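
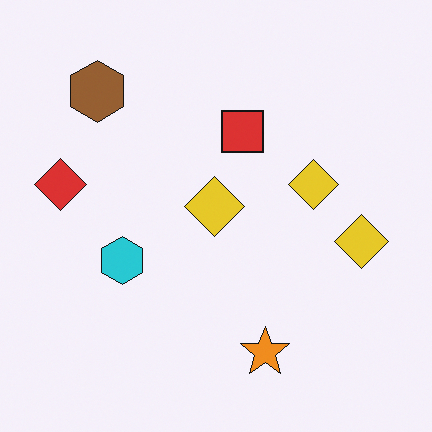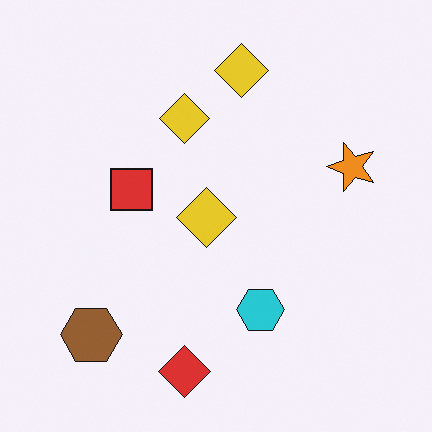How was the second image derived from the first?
The transformation is: rotated 90° counter-clockwise.

The brown hexagon sits in the top-left of the first image and the bottom-left of the second — consistent with a whole-image 90° counter-clockwise rotation.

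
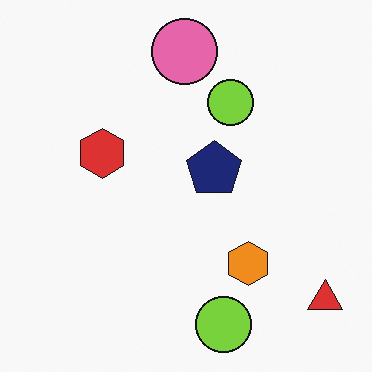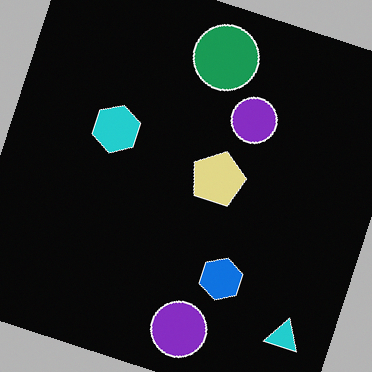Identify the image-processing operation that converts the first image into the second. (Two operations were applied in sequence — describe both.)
Color-inverted (negative), then rotated clockwise by a moderate amount.

The light background has become dark and every shape's color is its complement — a photographic negative. Every shape is tilted by the same angle and the image corners show triangular fill wedges — a whole-image rotation by a non-right angle.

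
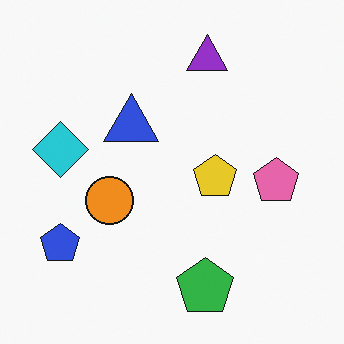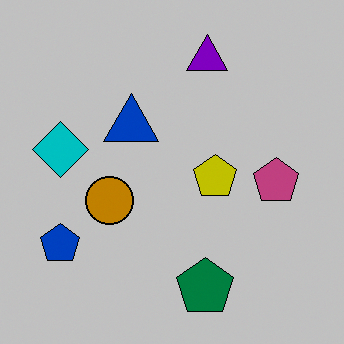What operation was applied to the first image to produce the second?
The transformation is: aggressively posterized.

Each flat color has snapped to a coarser quantized level — most visibly, the near-white background has dropped to a flat grey.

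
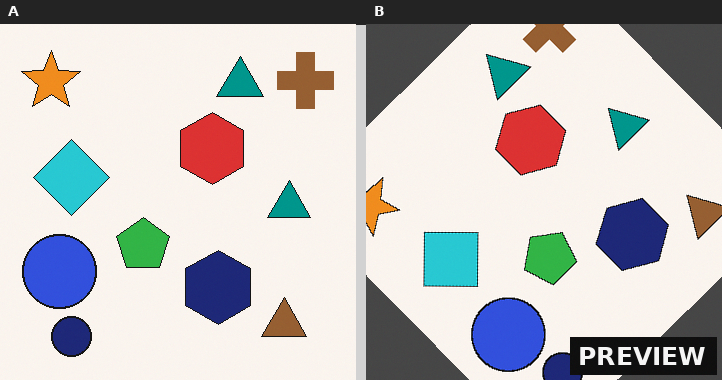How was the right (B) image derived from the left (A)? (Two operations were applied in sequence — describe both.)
It was rotated counter-clockwise by a large amount — several tens of degrees, then watermarked with the text "PREVIEW" in the lower-right corner.

Every shape is tilted by the same angle and the image corners show triangular fill wedges — a whole-image rotation by a non-right angle. A dark label reading "PREVIEW" appears in the lower-right corner.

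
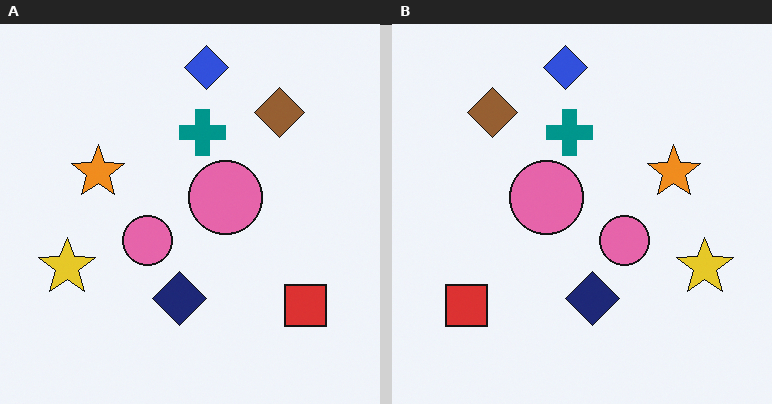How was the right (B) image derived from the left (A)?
Flipped horizontally (left ↔ right).

The yellow star is in the left of the left (A) image and the right of the right (B) — shapes on opposite sides of the vertical midline have swapped in a mirror flip.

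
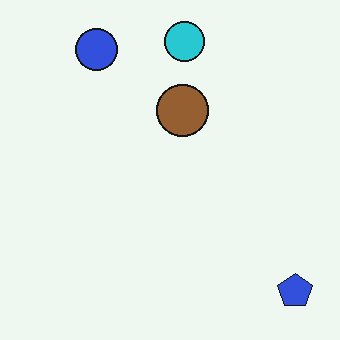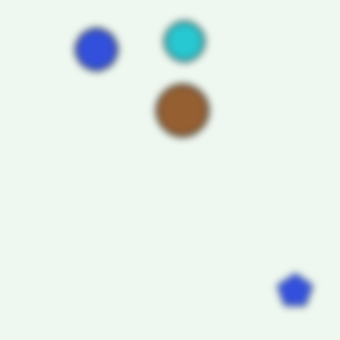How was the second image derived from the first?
Noticeably gaussian-blurred.

Shape edges and outlines are uniformly softened across the whole image.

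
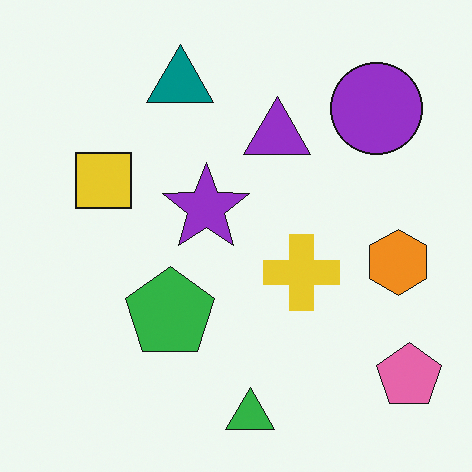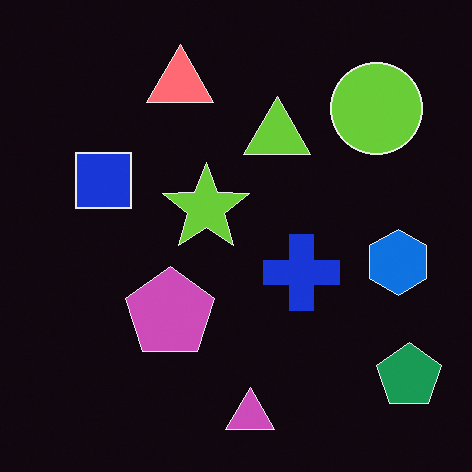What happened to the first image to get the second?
It was color-inverted (negative).

The light background has become dark and every shape's color is its complement — a photographic negative.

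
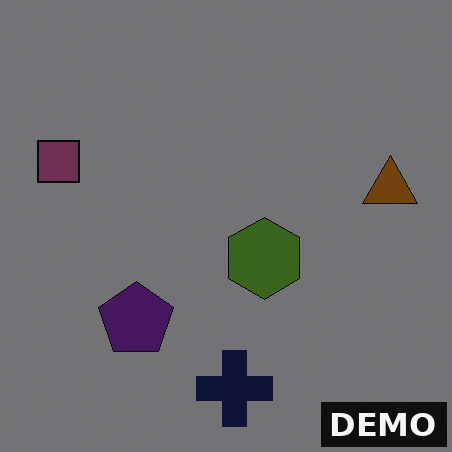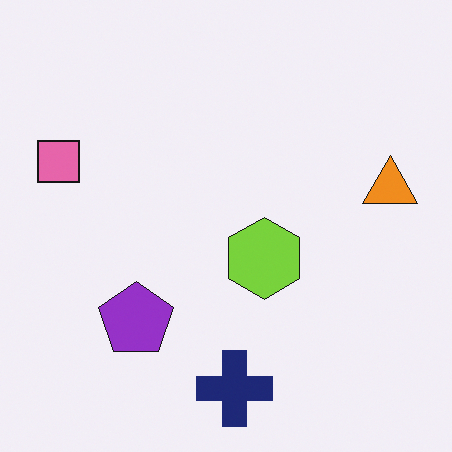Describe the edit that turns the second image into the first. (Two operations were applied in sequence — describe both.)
The transformation is: noticeably darkened, then watermarked with the text "DEMO" in the lower-right corner.

Every pixel — background and shapes alike — is uniformly darkened. A dark label reading "DEMO" appears in the lower-right corner.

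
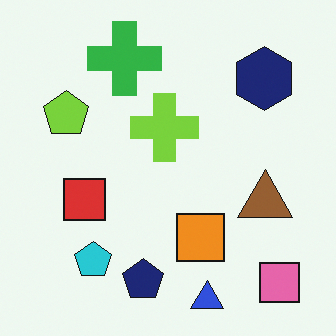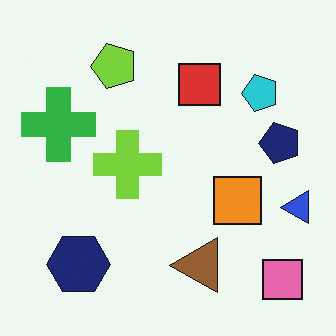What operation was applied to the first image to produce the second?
This is the original image transposed (reflected across the top-left ↔ bottom-right diagonal).

Shapes have swapped their row and column positions — what was in the top-right is now in the bottom-left — a diagonal reflection.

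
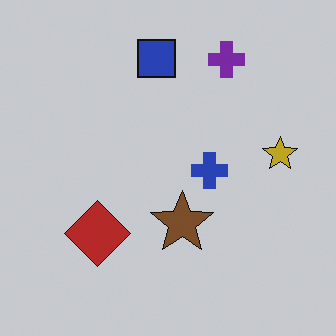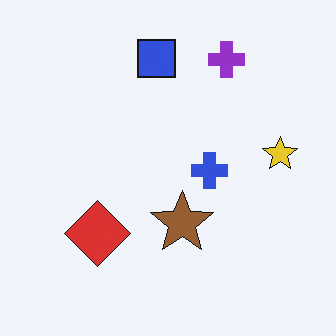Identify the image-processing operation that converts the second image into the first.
The transformation is: slightly darkened.

Every pixel — background and shapes alike — is uniformly darkened.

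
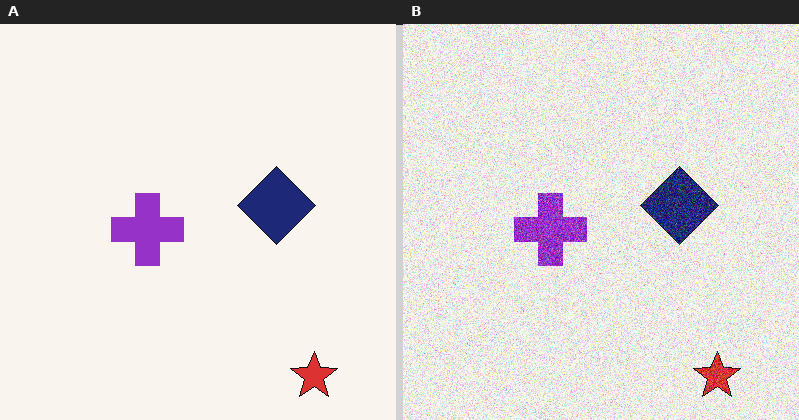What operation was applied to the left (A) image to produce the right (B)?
It was degraded with strong gaussian noise.

Random speckle covers the whole image, including the flat background.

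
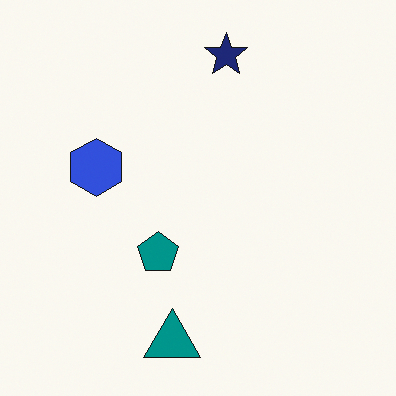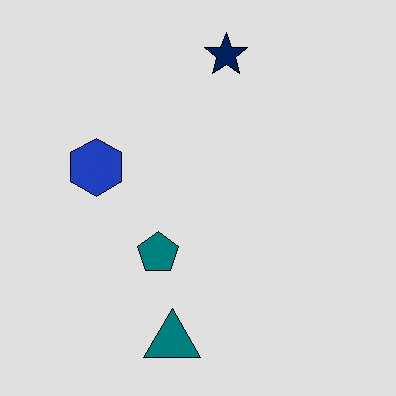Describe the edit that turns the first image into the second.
This is the original image moderately posterized.

Each flat color has snapped to a coarser quantized level — most visibly, the near-white background has dropped to a flat grey.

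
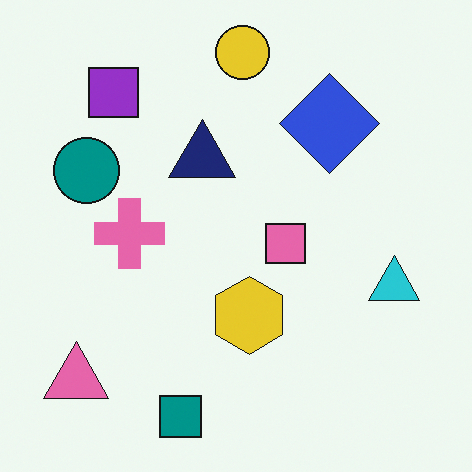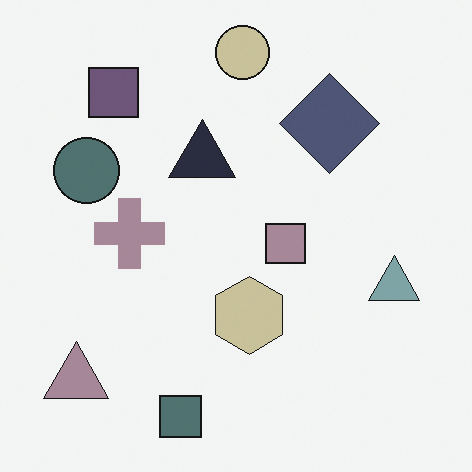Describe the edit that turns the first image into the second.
It was made much more muted (saturation change).

All colors are more muted and greyish — a global saturation change.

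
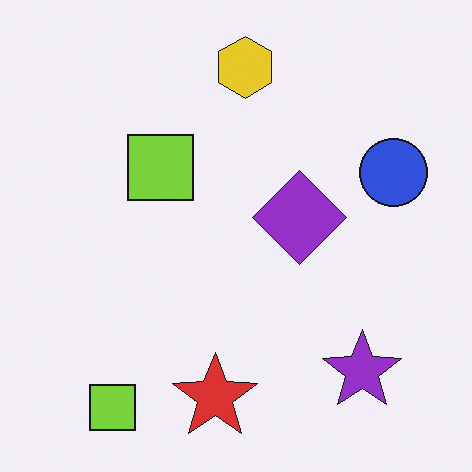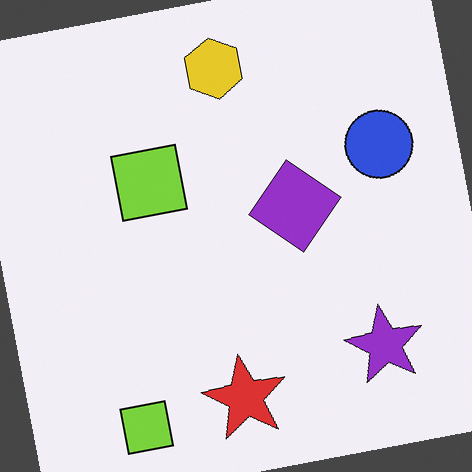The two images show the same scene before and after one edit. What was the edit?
The image was rotated counter-clockwise by a small amount.

Every shape is tilted by the same angle and the image corners show triangular fill wedges — a whole-image rotation by a non-right angle.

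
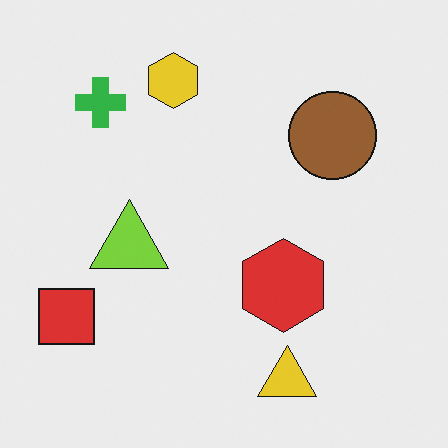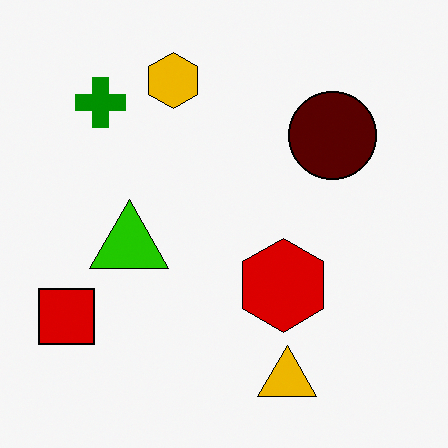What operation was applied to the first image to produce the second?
This is the original image given much higher contrast.

Tones are pushed away from mid-grey across the whole image — a global contrast change.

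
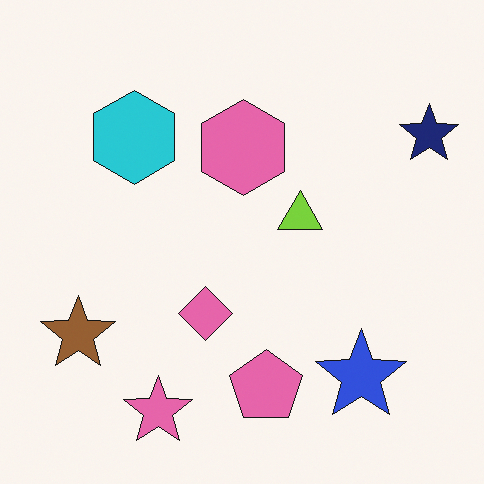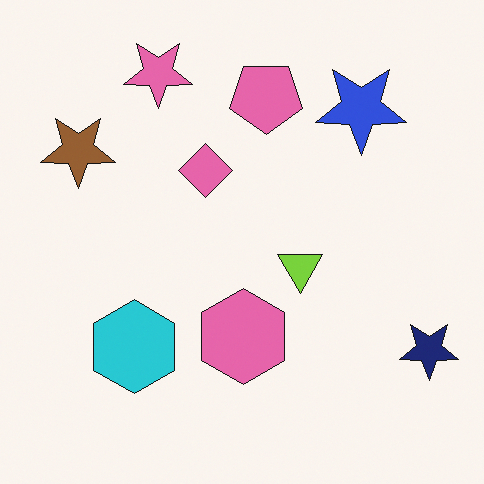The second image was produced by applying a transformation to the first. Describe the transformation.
The image was flipped vertically (top ↔ bottom).

The pink star is in the bottom-left of the first image and the top-left of the second — shapes on opposite sides of the horizontal midline have swapped in a mirror flip.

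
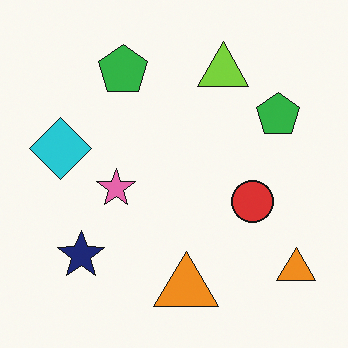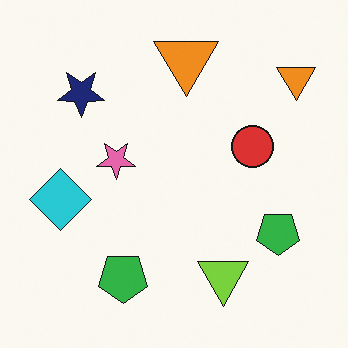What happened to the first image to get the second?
This is the original image flipped vertically (top ↔ bottom).

The lime triangle is in the top of the first image and the bottom of the second — shapes on opposite sides of the horizontal midline have swapped in a mirror flip.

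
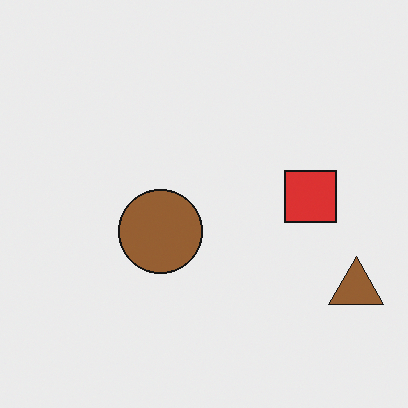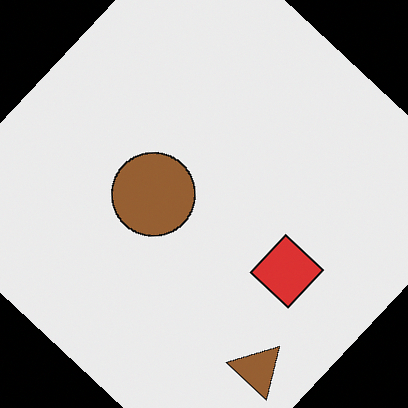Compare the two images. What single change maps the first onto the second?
This is the original image rotated clockwise by a large amount — several tens of degrees.

Every shape is tilted by the same angle and the image corners show triangular fill wedges — a whole-image rotation by a non-right angle.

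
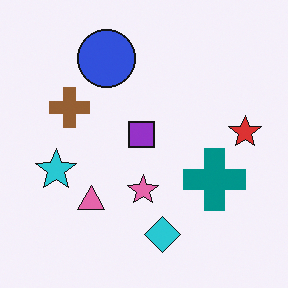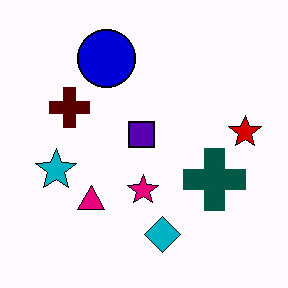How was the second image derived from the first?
The image was given much higher contrast.

Tones are pushed away from mid-grey across the whole image — a global contrast change.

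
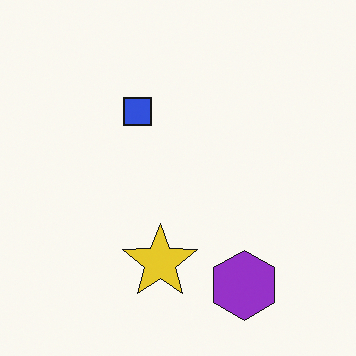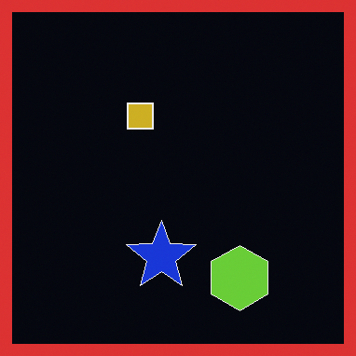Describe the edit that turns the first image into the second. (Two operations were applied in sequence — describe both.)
It was color-inverted (negative), then framed with a red border.

The light background has become dark and every shape's color is its complement — a photographic negative. A solid red frame runs around the edge of the second image, with the content slightly shrunk inside it.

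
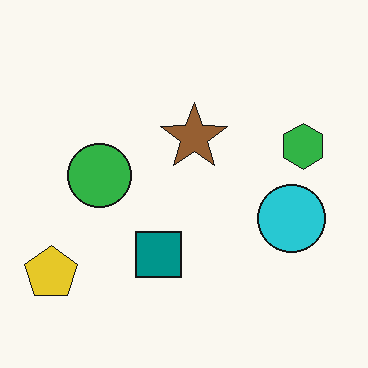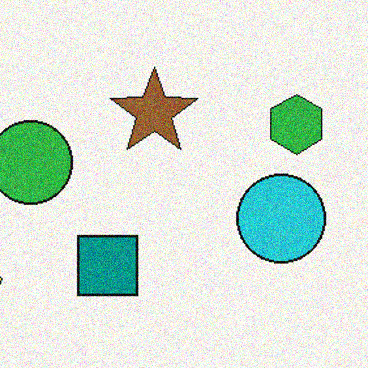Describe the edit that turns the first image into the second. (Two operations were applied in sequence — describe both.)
The image was cropped to a modestly smaller region and rescaled, then degraded with visible gaussian noise.

The visible shapes are larger and the field of view is narrower; shapes near the original edges may be partly or wholly outside the frame — a crop-and-rescale. Random speckle covers the whole image, including the flat background.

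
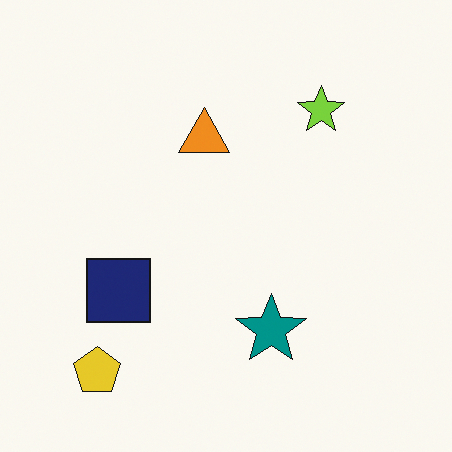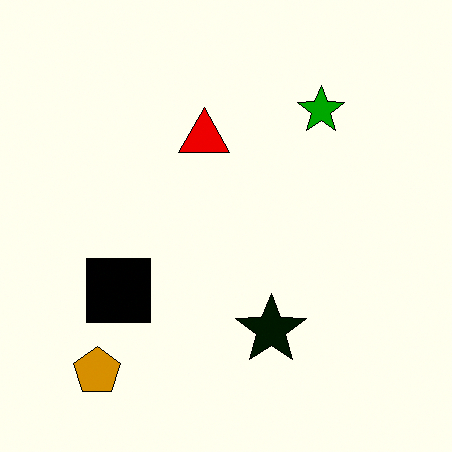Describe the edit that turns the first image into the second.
It was boosted in contrast.

Tones are pushed away from mid-grey across the whole image — a global contrast change.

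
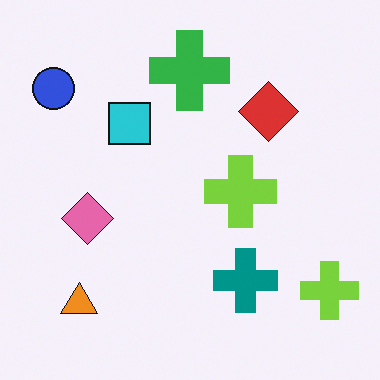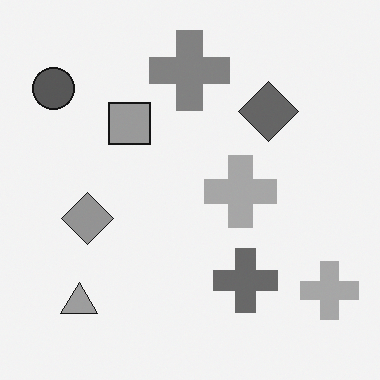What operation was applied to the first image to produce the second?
The second image is the first converted to grayscale.

All color is removed — every shape is now a shade of grey.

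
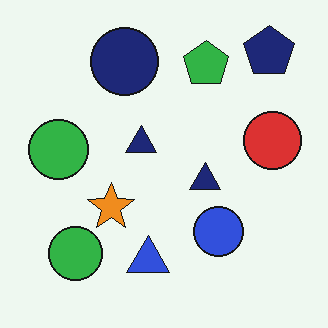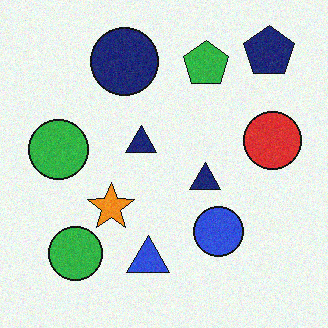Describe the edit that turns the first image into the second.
It was degraded with a light layer of grain.

Random speckle covers the whole image, including the flat background.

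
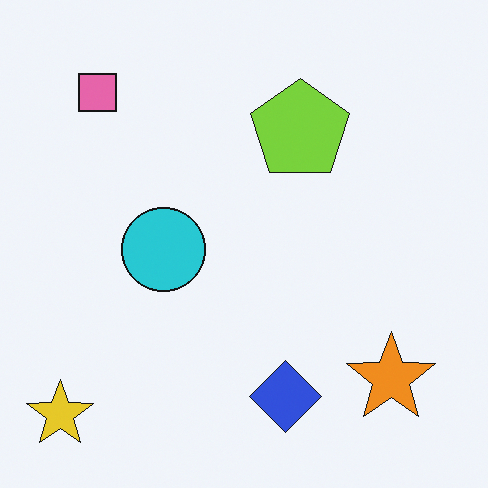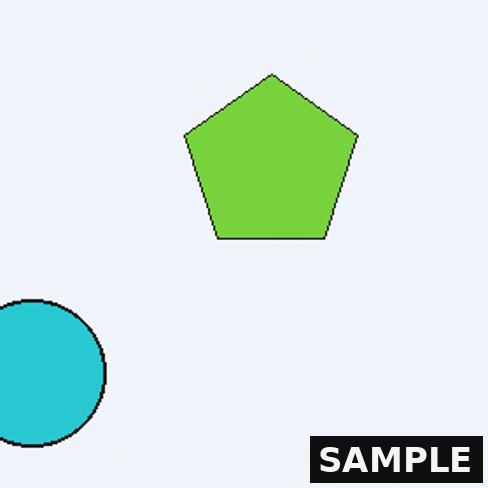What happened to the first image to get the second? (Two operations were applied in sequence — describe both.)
The image was cropped tightly and scaled back up, then watermarked with the text "SAMPLE" in the lower-right corner.

The visible shapes are larger and the field of view is narrower; shapes near the original edges may be partly or wholly outside the frame — a crop-and-rescale. A dark label reading "SAMPLE" appears in the lower-right corner.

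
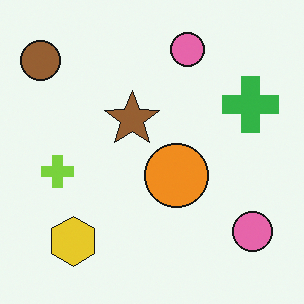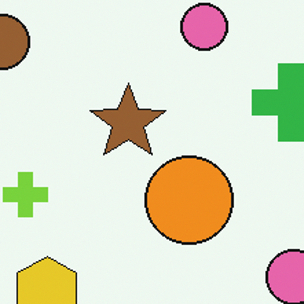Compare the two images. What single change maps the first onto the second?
The transformation is: cropped to a modestly smaller region and rescaled.

The visible shapes are larger and the field of view is narrower; shapes near the original edges may be partly or wholly outside the frame — a crop-and-rescale.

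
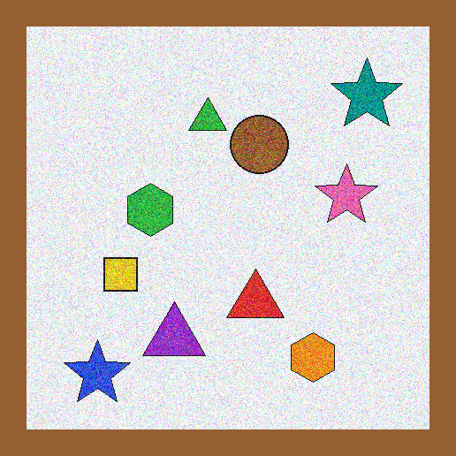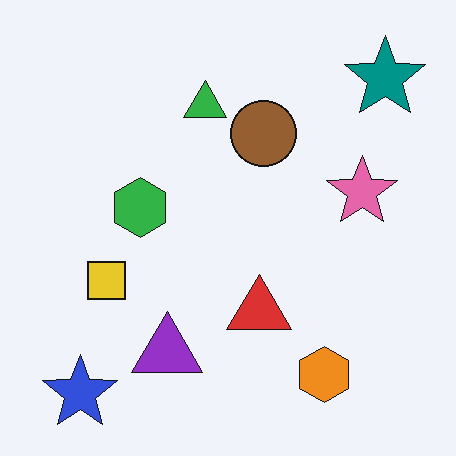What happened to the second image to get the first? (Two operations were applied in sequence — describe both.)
Degraded with strong gaussian noise, then framed with a brown border.

Random speckle covers the whole image, including the flat background. A solid brown frame runs around the edge of the first image, with the content slightly shrunk inside it.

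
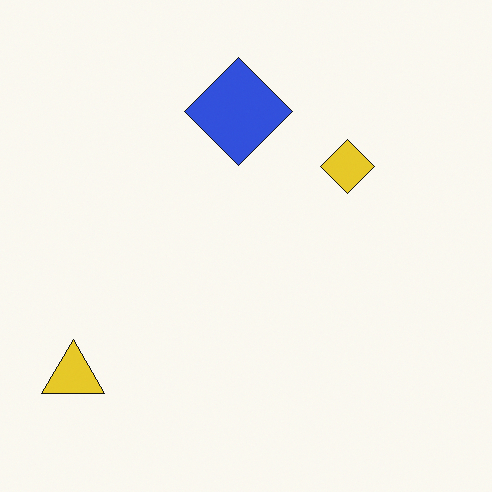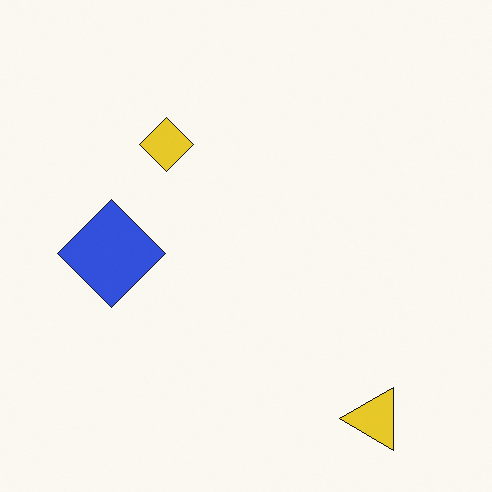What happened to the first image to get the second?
The second image is the first rotated 90° counter-clockwise.

The yellow triangle sits in the bottom-left of the first image and the bottom-right of the second — consistent with a whole-image 90° counter-clockwise rotation.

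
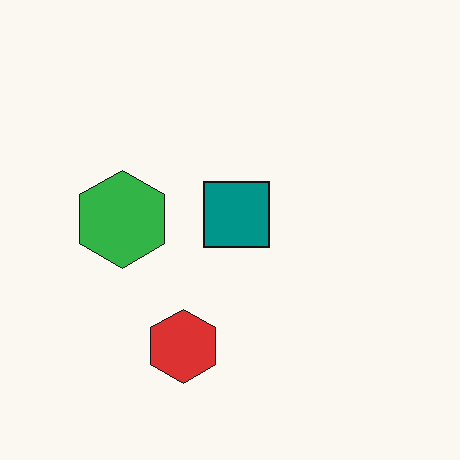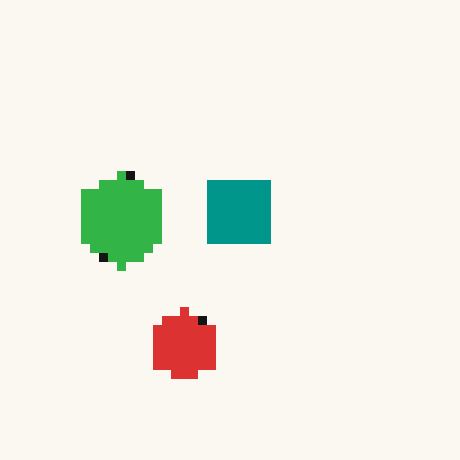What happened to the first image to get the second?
Coarsely pixelated.

Shapes are reduced to large square blocks; fine edges and outlines are lost — a downscale-then-upscale (mosaic) effect.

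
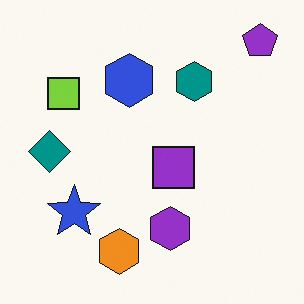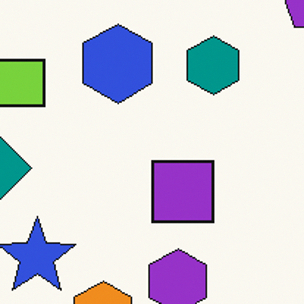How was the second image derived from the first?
The image was cropped slightly and scaled back up.

The visible shapes are larger and the field of view is narrower; shapes near the original edges may be partly or wholly outside the frame — a crop-and-rescale.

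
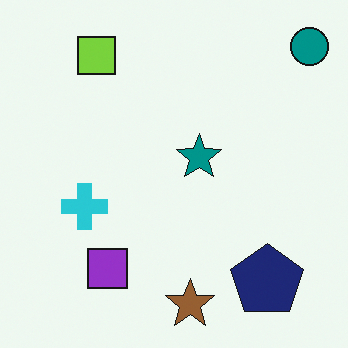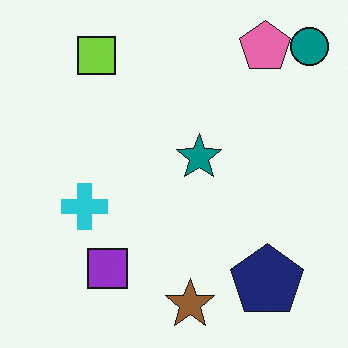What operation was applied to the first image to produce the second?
This is the original image overlaid with an additional pink pentagon.

A pink pentagon appears in the second image that is absent from the first.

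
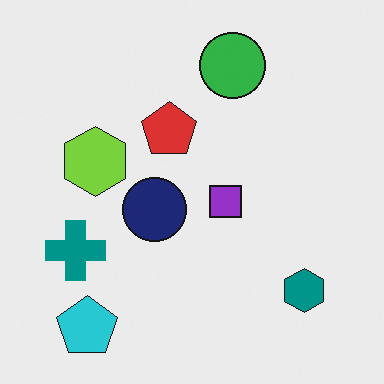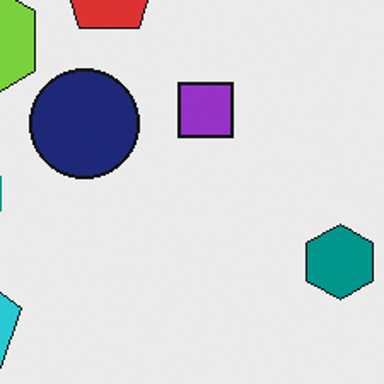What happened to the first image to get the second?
The image was cropped to a noticeably smaller region and rescaled.

The visible shapes are larger and the field of view is narrower; shapes near the original edges may be partly or wholly outside the frame — a crop-and-rescale.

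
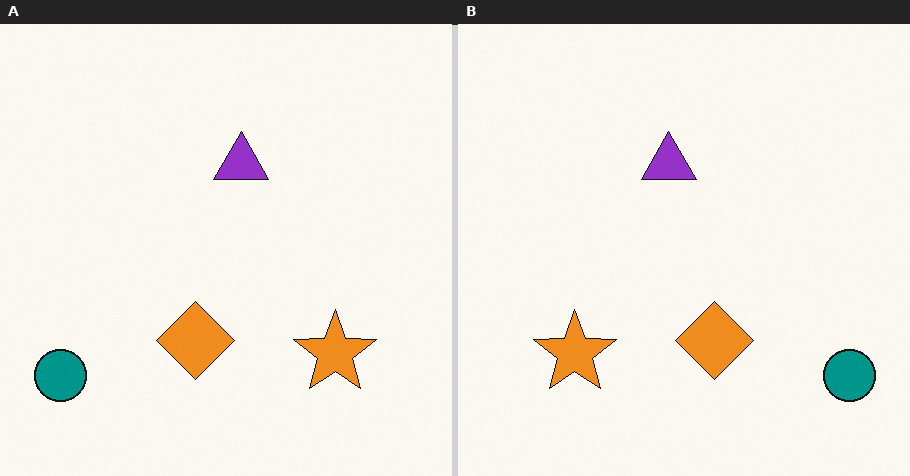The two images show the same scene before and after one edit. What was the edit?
It was flipped horizontally (left ↔ right).

The teal circle is in the bottom-left of the left (A) image and the bottom-right of the right (B) — shapes on opposite sides of the vertical midline have swapped in a mirror flip.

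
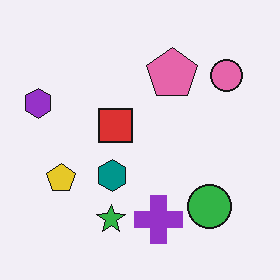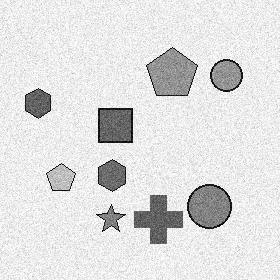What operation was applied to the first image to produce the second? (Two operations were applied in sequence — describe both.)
Degraded with visible gaussian noise, then converted to grayscale.

Random speckle covers the whole image, including the flat background. All color is removed — every shape is now a shade of grey.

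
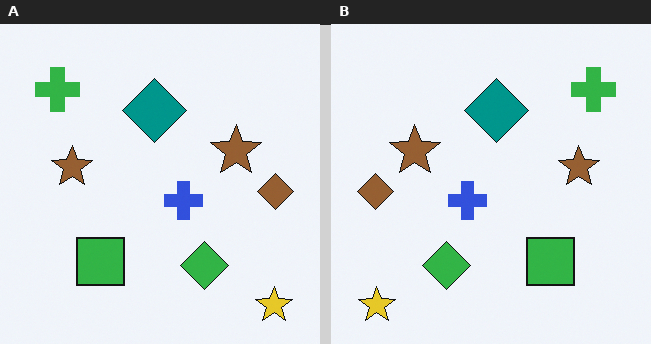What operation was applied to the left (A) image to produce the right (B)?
The image was flipped horizontally (left ↔ right).

The brown diamond is in the right of the left (A) image and the left of the right (B) — shapes on opposite sides of the vertical midline have swapped in a mirror flip.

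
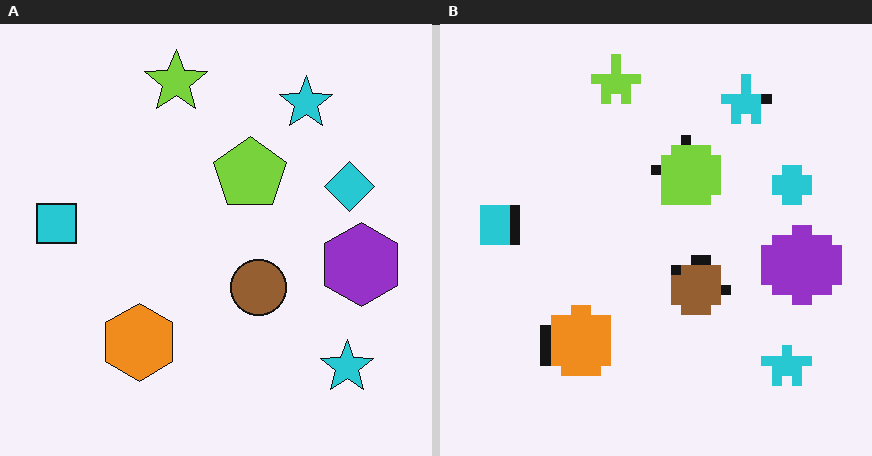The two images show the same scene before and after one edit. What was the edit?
This is the original image coarsely pixelated.

Shapes are reduced to large square blocks; fine edges and outlines are lost — a downscale-then-upscale (mosaic) effect.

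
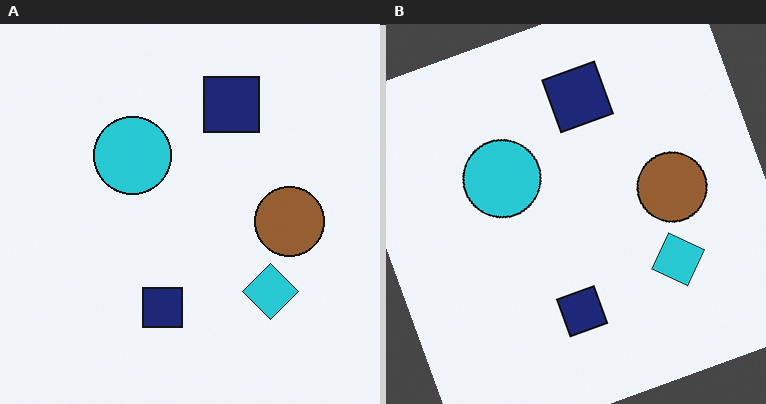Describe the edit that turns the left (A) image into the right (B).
It was rotated counter-clockwise by a moderate amount.

Every shape is tilted by the same angle and the image corners show triangular fill wedges — a whole-image rotation by a non-right angle.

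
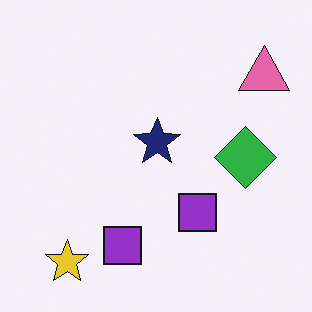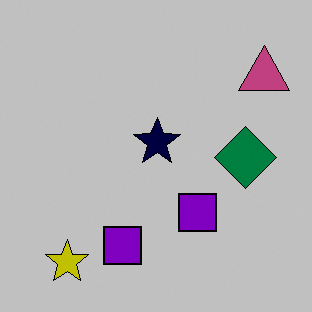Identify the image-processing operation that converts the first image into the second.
It was heavily posterized to just a handful of flat colors.

Each flat color has snapped to a coarser quantized level — most visibly, the near-white background has dropped to a flat grey.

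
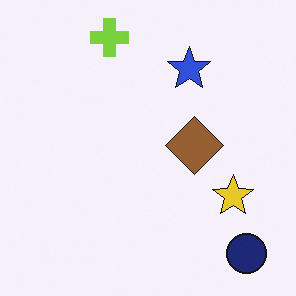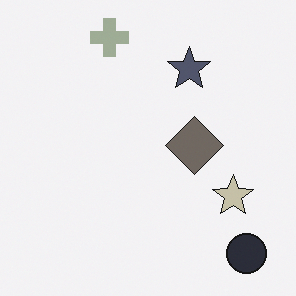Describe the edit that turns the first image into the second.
The second image is the first heavily desaturated.

All colors are more muted and greyish — a global saturation change.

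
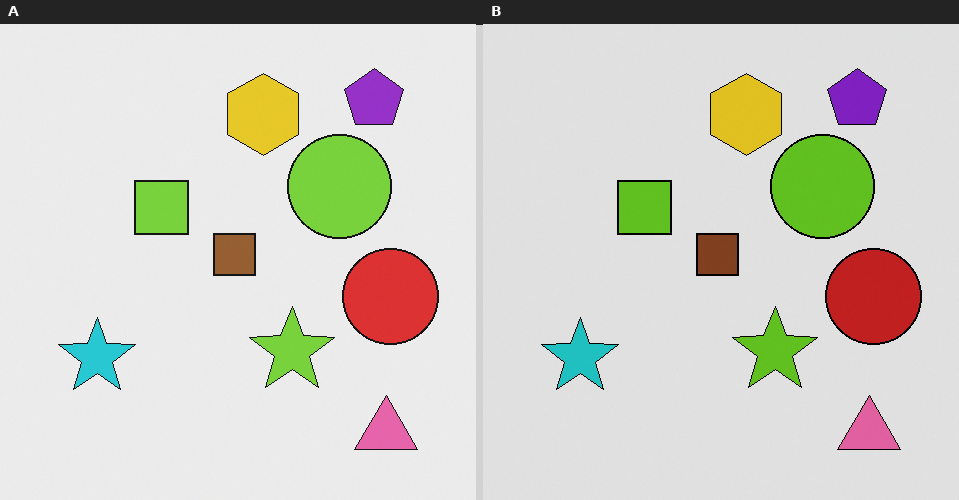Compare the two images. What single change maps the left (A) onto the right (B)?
Posterized to a reduced palette.

Each flat color has snapped to a coarser quantized level — most visibly, the near-white background has dropped to a flat grey.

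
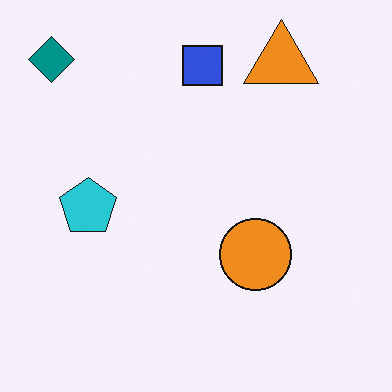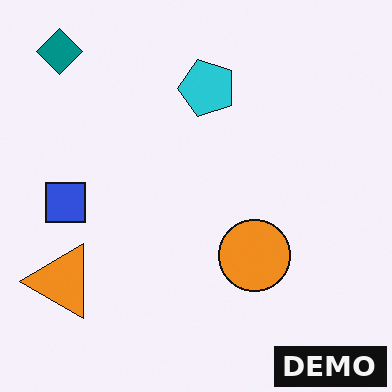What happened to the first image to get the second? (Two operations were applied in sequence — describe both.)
The transformation is: transposed (reflected across the top-left ↔ bottom-right diagonal), then watermarked with the text "DEMO" in the lower-right corner.

Shapes have swapped their row and column positions — what was in the top-right is now in the bottom-left — a diagonal reflection. A dark label reading "DEMO" appears in the lower-right corner.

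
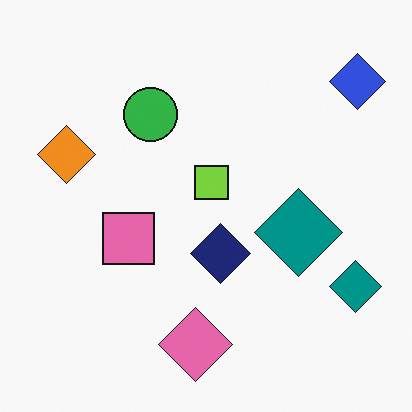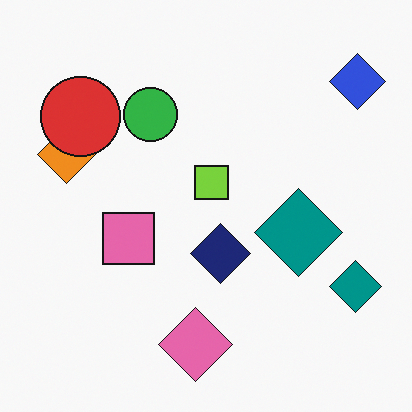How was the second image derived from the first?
The second image is the first overlaid with an additional red circle.

A red circle appears in the second image that is absent from the first.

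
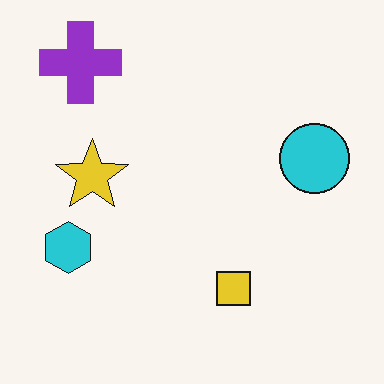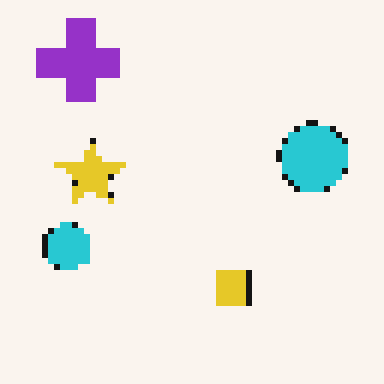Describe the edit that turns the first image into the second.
The transformation is: moderately pixelated.

Shapes are reduced to large square blocks; fine edges and outlines are lost — a downscale-then-upscale (mosaic) effect.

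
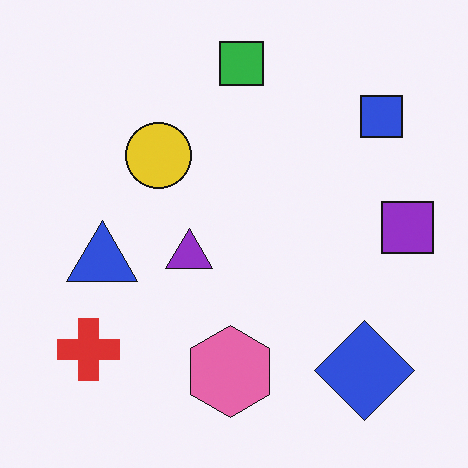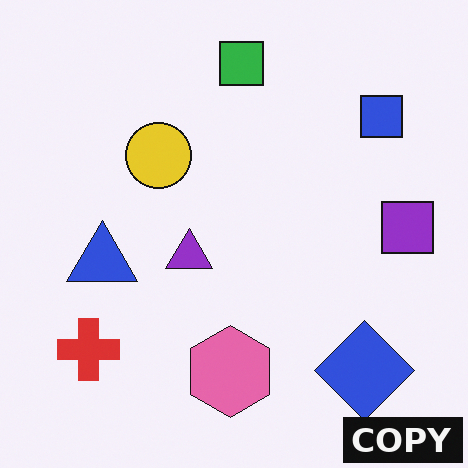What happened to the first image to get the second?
The transformation is: watermarked with the text "COPY" in the lower-right corner.

A dark label reading "COPY" appears in the lower-right corner.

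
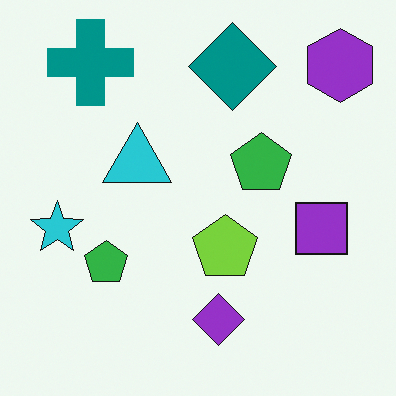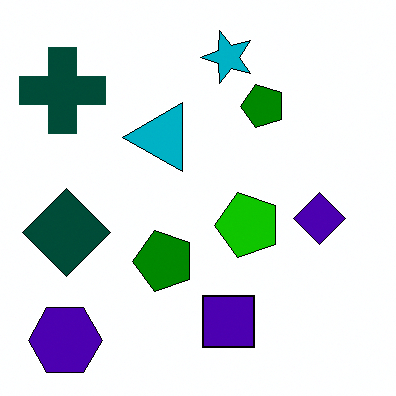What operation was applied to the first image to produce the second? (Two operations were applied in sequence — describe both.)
The second image is the first boosted in contrast, then transposed (reflected across the top-left ↔ bottom-right diagonal).

Tones are pushed away from mid-grey across the whole image — a global contrast change. Shapes have swapped their row and column positions — what was in the top-right is now in the bottom-left — a diagonal reflection.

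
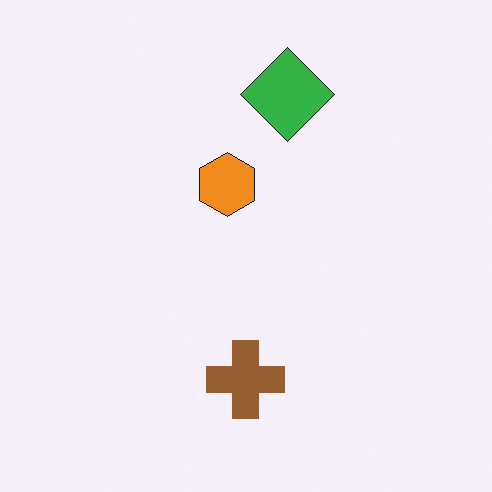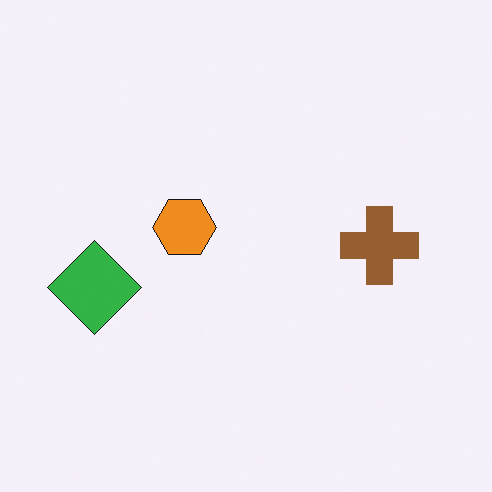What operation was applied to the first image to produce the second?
The second image is the first transposed (reflected across the top-left ↔ bottom-right diagonal).

Shapes have swapped their row and column positions — what was in the top-right is now in the bottom-left — a diagonal reflection.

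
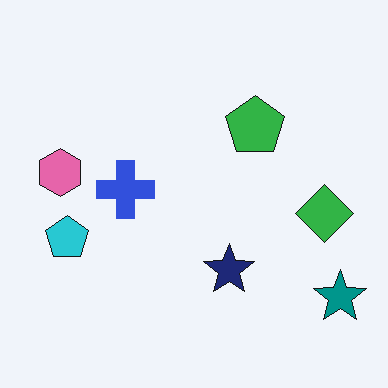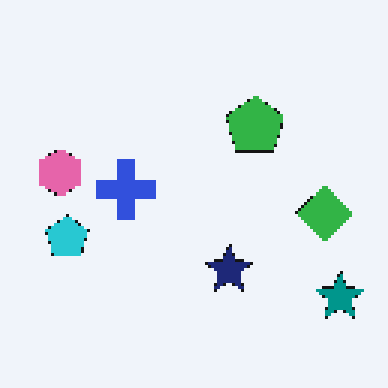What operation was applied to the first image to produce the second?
Mildly pixelated.

Shapes are reduced to large square blocks; fine edges and outlines are lost — a downscale-then-upscale (mosaic) effect.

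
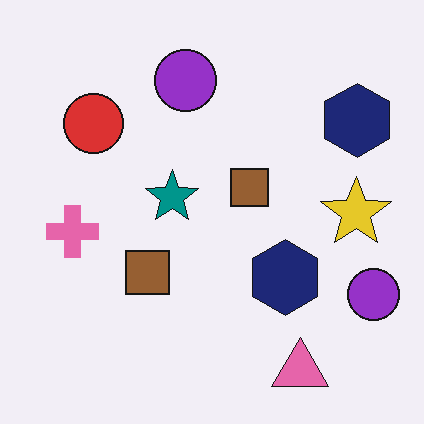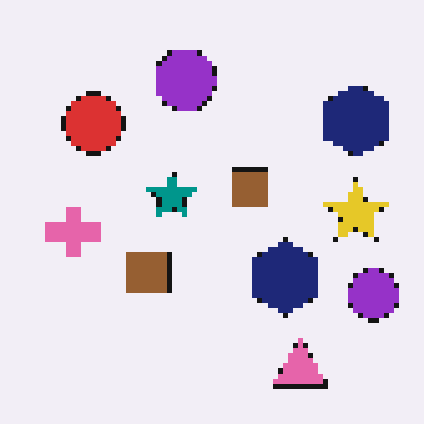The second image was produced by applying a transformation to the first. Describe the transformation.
The transformation is: mildly pixelated.

Shapes are reduced to large square blocks; fine edges and outlines are lost — a downscale-then-upscale (mosaic) effect.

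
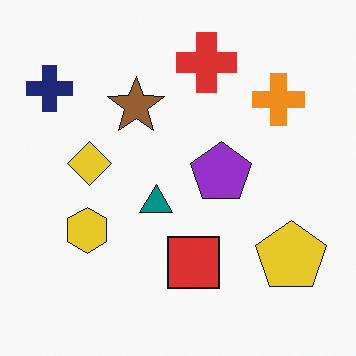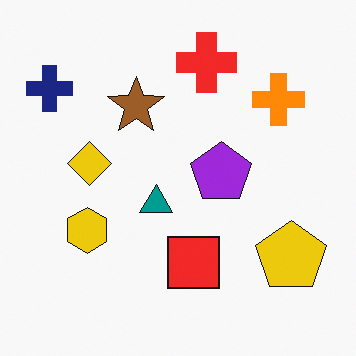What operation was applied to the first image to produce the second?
Slightly oversaturated.

All colors are more vivid — a global saturation change.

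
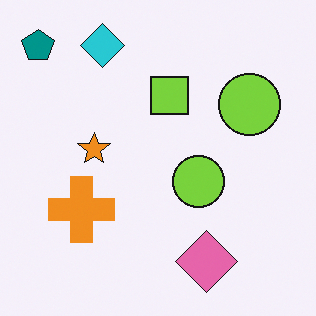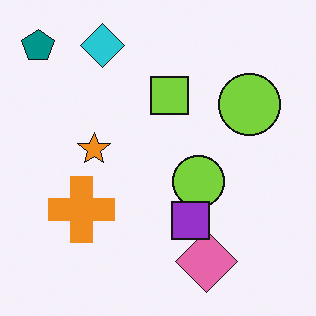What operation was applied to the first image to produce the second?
It was overlaid with an additional purple square.

A purple square appears in the second image that is absent from the first.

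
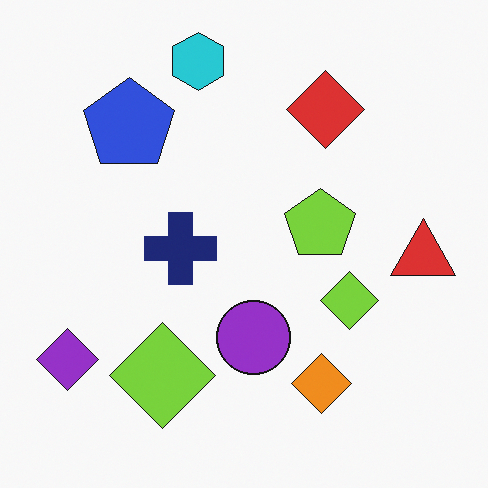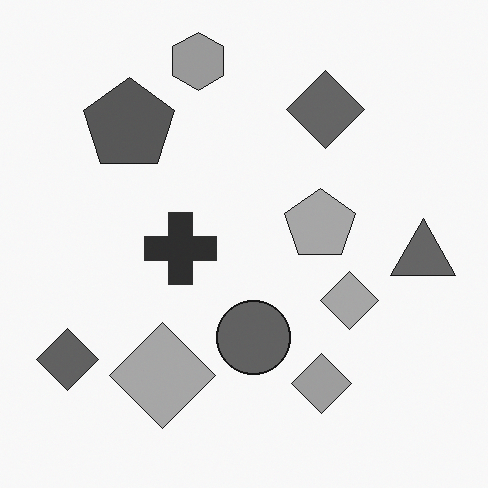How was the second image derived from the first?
Converted to grayscale.

All color is removed — every shape is now a shade of grey.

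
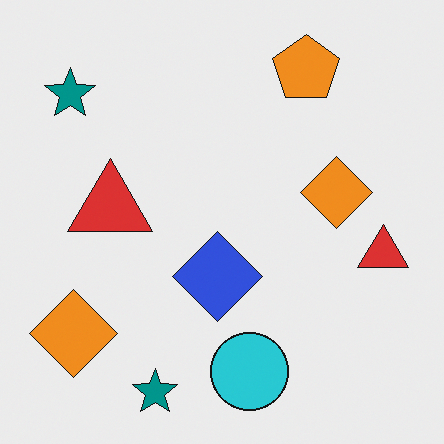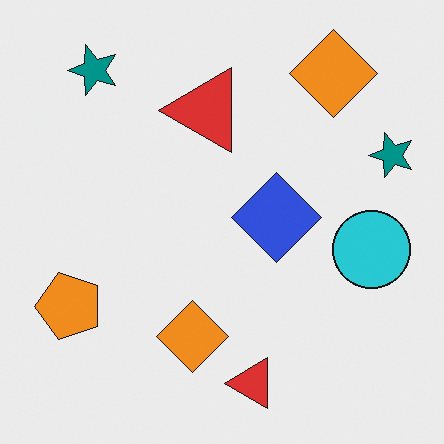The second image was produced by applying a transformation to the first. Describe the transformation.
This is the original image transposed (reflected across the top-left ↔ bottom-right diagonal).

Shapes have swapped their row and column positions — what was in the top-right is now in the bottom-left — a diagonal reflection.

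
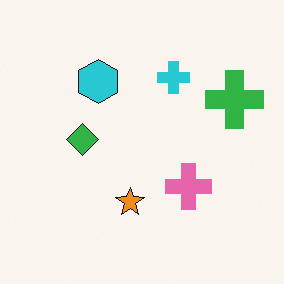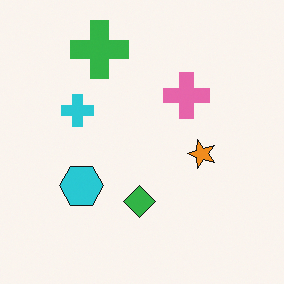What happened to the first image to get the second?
The image was rotated 90° counter-clockwise.

The green cross sits in the right of the first image and the top of the second — consistent with a whole-image 90° counter-clockwise rotation.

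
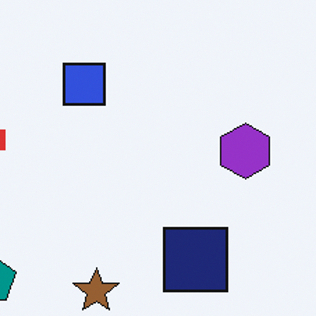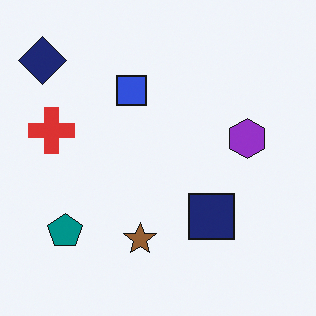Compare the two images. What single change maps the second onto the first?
It was cropped to a modestly smaller region and rescaled.

The visible shapes are larger and the field of view is narrower; shapes near the original edges may be partly or wholly outside the frame — a crop-and-rescale.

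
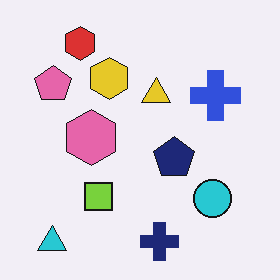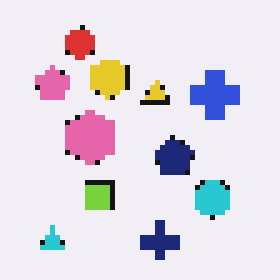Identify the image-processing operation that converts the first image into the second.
It was mildly pixelated.

Shapes are reduced to large square blocks; fine edges and outlines are lost — a downscale-then-upscale (mosaic) effect.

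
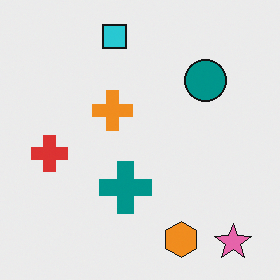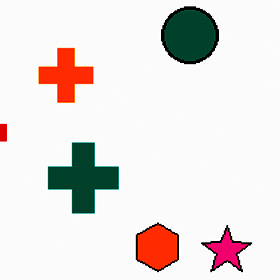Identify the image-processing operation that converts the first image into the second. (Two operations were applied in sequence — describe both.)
Cropped to a modestly smaller region and rescaled, then given much higher contrast.

The visible shapes are larger and the field of view is narrower; shapes near the original edges may be partly or wholly outside the frame — a crop-and-rescale. Tones are pushed away from mid-grey across the whole image — a global contrast change.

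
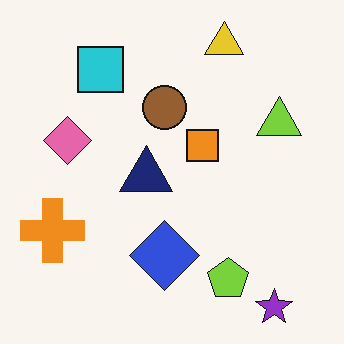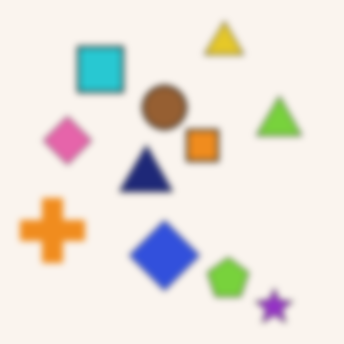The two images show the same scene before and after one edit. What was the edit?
This is the original image noticeably gaussian-blurred.

Shape edges and outlines are uniformly softened across the whole image.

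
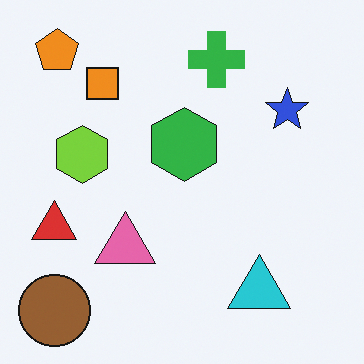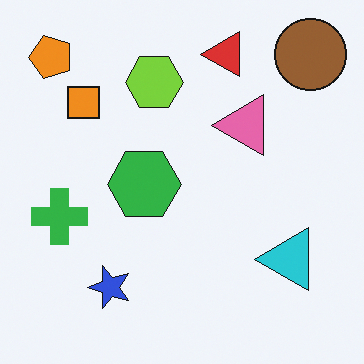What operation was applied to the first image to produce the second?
The transformation is: transposed (reflected across the top-left ↔ bottom-right diagonal).

Shapes have swapped their row and column positions — what was in the top-right is now in the bottom-left — a diagonal reflection.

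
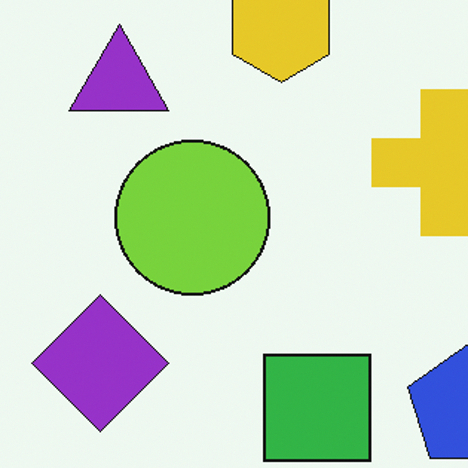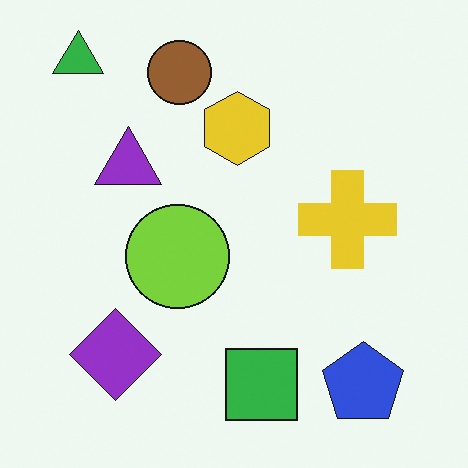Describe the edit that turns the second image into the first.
Cropped to a modestly smaller region and rescaled.

The visible shapes are larger and the field of view is narrower; shapes near the original edges may be partly or wholly outside the frame — a crop-and-rescale.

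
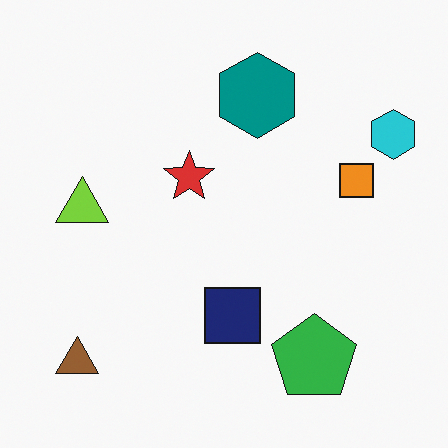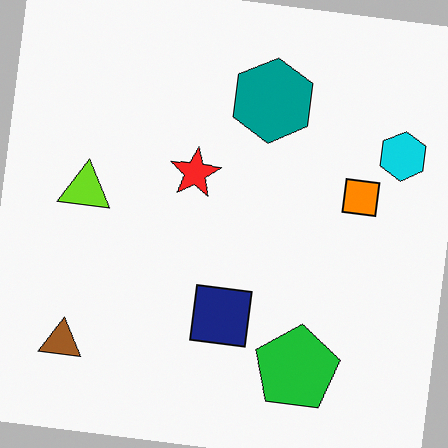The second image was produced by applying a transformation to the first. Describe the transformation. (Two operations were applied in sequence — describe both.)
The image was rotated clockwise by a small amount, then slightly oversaturated.

Every shape is tilted by the same angle and the image corners show triangular fill wedges — a whole-image rotation by a non-right angle. All colors are more vivid — a global saturation change.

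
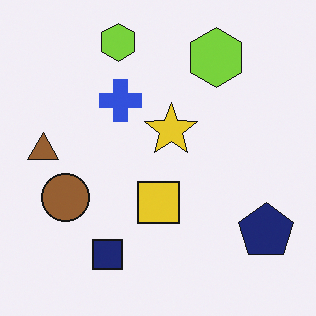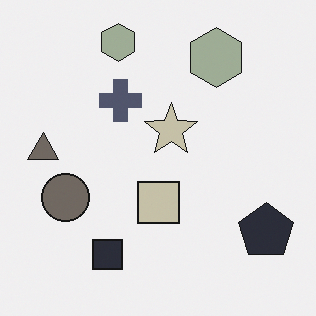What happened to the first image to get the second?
The second image is the first made much more muted (saturation change).

All colors are more muted and greyish — a global saturation change.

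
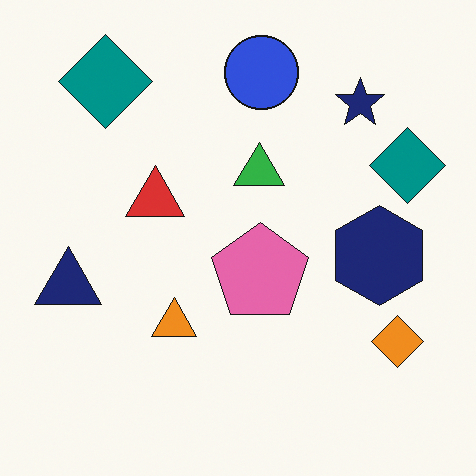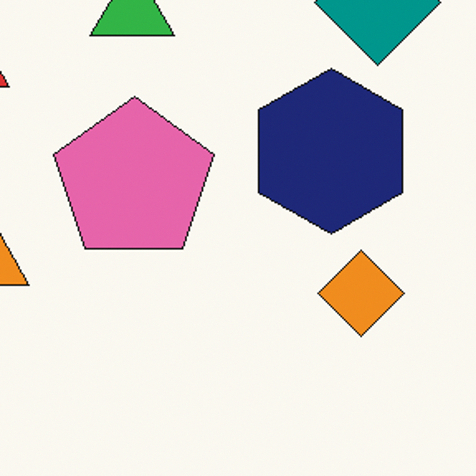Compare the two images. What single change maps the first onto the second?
The transformation is: cropped tightly and scaled back up.

The visible shapes are larger and the field of view is narrower; shapes near the original edges may be partly or wholly outside the frame — a crop-and-rescale.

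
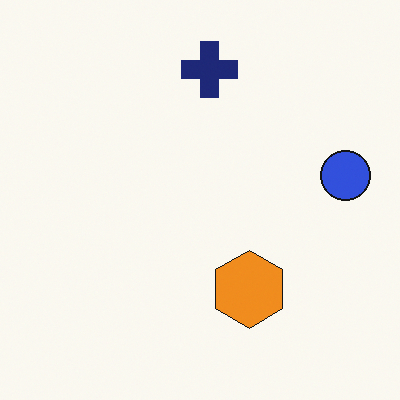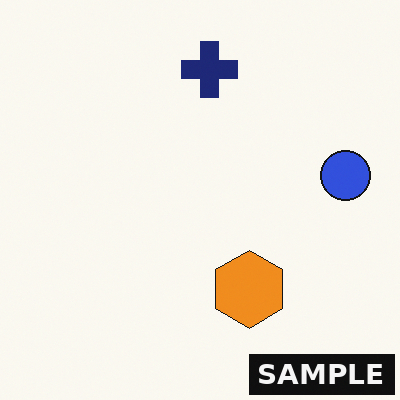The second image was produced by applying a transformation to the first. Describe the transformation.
The second image is the first watermarked with the text "SAMPLE" in the lower-right corner.

A dark label reading "SAMPLE" appears in the lower-right corner.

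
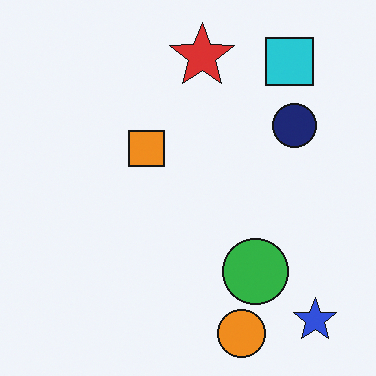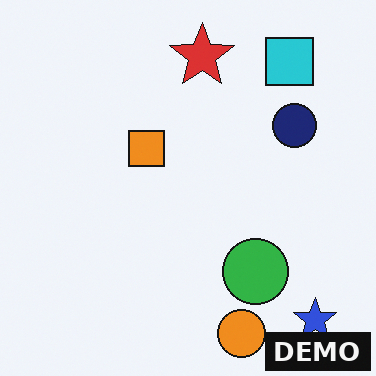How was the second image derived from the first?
This is the original image watermarked with the text "DEMO" in the lower-right corner.

A dark label reading "DEMO" appears in the lower-right corner.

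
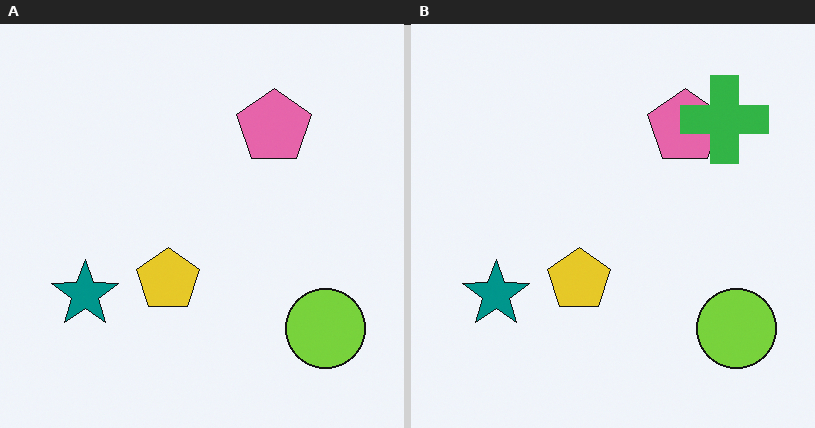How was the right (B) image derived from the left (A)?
Overlaid with an additional green cross.

A green cross appears in the right (B) image that is absent from the left (A).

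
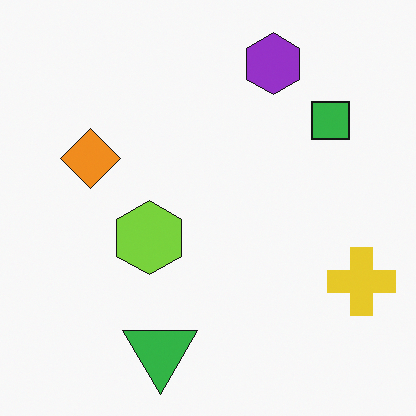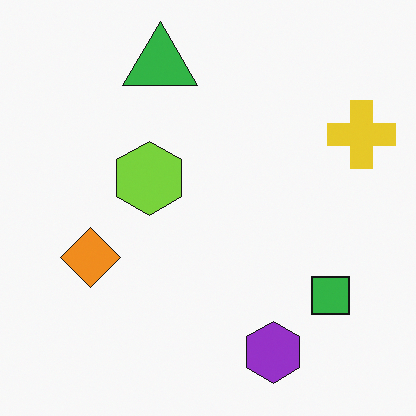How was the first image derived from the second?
This is the original image flipped vertically (top ↔ bottom).

The purple hexagon is in the bottom of the second image and the top of the first — shapes on opposite sides of the horizontal midline have swapped in a mirror flip.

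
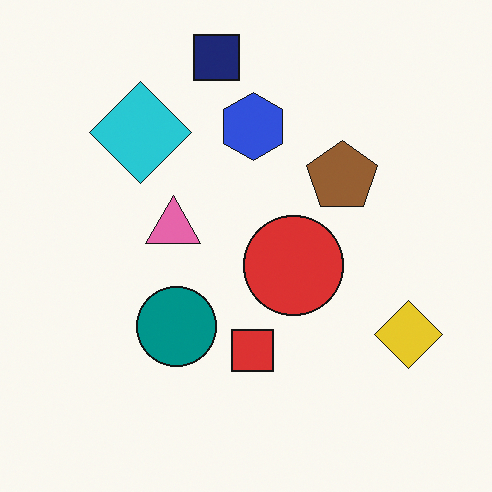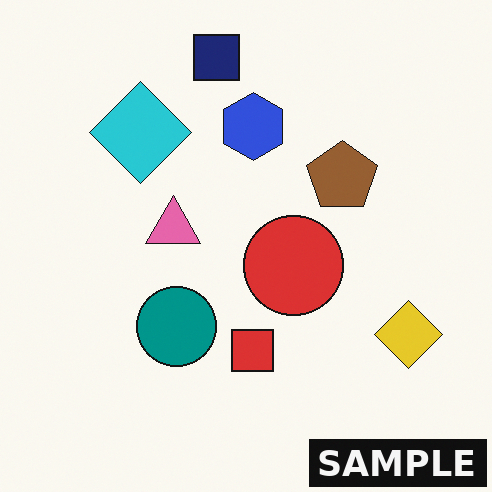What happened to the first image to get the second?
Watermarked with the text "SAMPLE" in the lower-right corner.

A dark label reading "SAMPLE" appears in the lower-right corner.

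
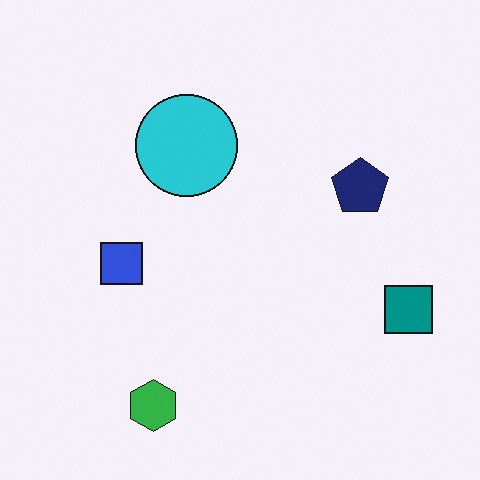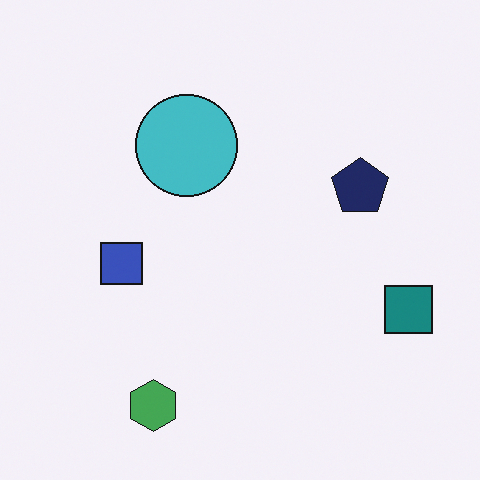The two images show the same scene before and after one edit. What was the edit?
The transformation is: slightly desaturated.

All colors are more muted and greyish — a global saturation change.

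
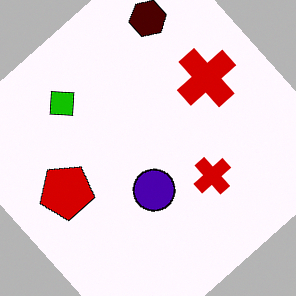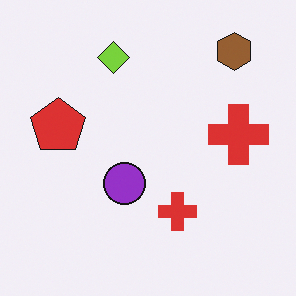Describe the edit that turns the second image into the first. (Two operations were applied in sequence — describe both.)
The transformation is: given much higher contrast, then rotated counter-clockwise by a large amount — several tens of degrees.

Tones are pushed away from mid-grey across the whole image — a global contrast change. Every shape is tilted by the same angle and the image corners show triangular fill wedges — a whole-image rotation by a non-right angle.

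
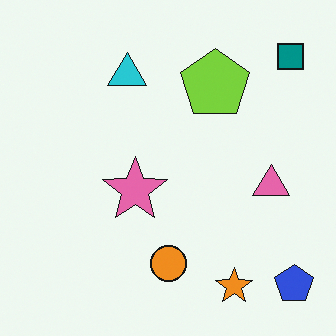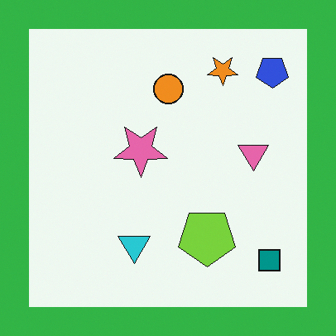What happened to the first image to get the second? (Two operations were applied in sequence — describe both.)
Flipped vertically (top ↔ bottom), then framed with a green border.

The orange star is in the bottom-right of the first image and the top-right of the second — shapes on opposite sides of the horizontal midline have swapped in a mirror flip. A solid green frame runs around the edge of the second image, with the content slightly shrunk inside it.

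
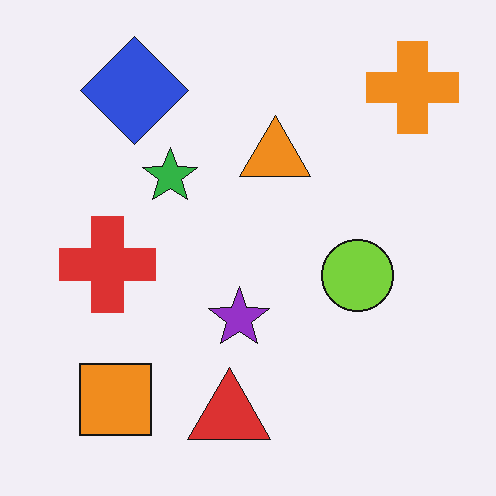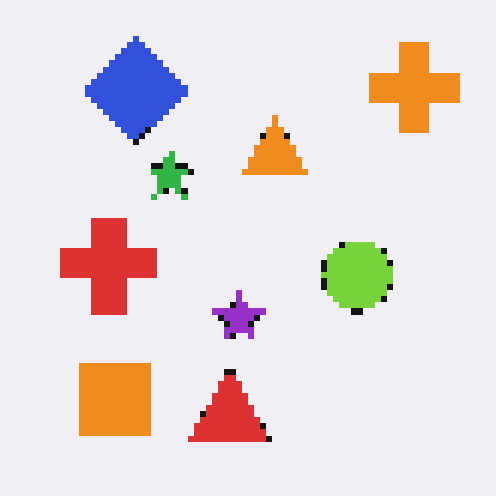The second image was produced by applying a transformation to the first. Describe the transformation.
Moderately pixelated.

Shapes are reduced to large square blocks; fine edges and outlines are lost — a downscale-then-upscale (mosaic) effect.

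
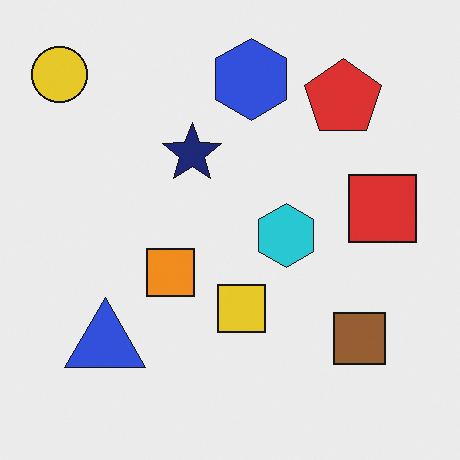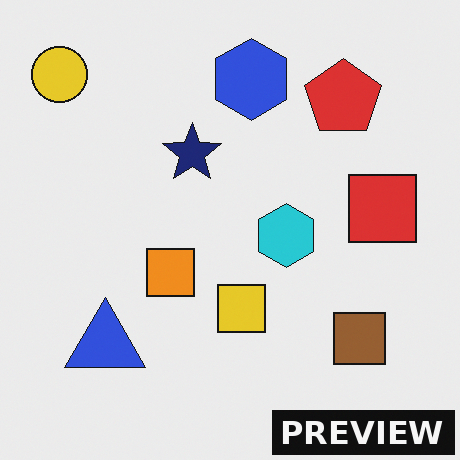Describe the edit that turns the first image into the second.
The second image is the first watermarked with the text "PREVIEW" in the lower-right corner.

A dark label reading "PREVIEW" appears in the lower-right corner.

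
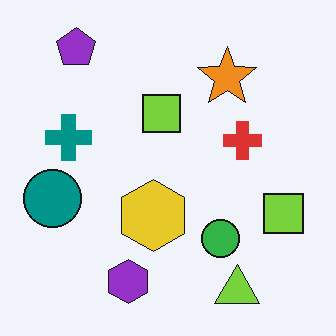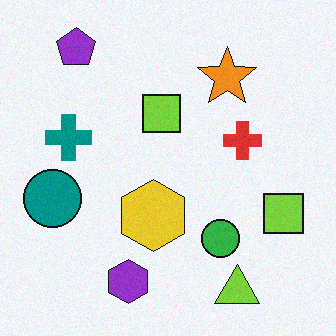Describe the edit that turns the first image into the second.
It was degraded with subtle gaussian noise.

Random speckle covers the whole image, including the flat background.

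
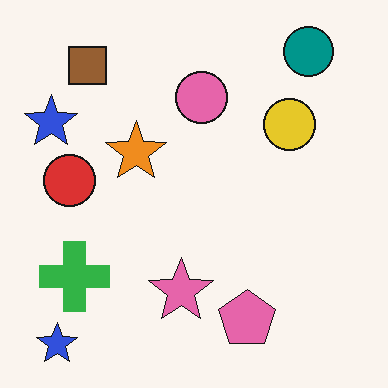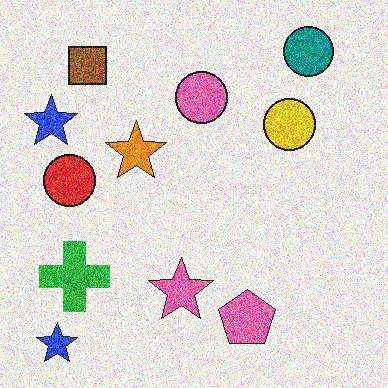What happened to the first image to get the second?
The image was degraded with a thick layer of grain.

Random speckle covers the whole image, including the flat background.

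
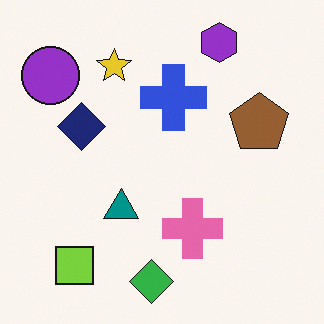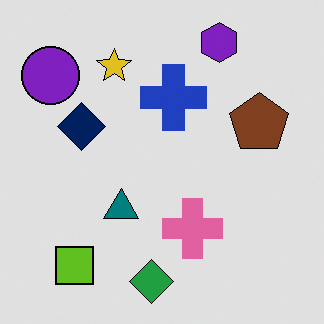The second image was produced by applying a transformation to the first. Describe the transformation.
The second image is the first moderately posterized.

Each flat color has snapped to a coarser quantized level — most visibly, the near-white background has dropped to a flat grey.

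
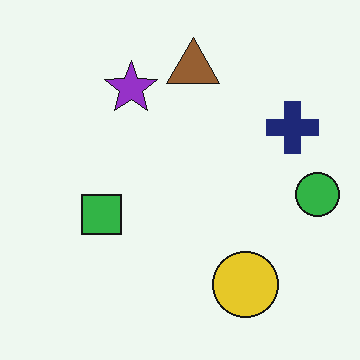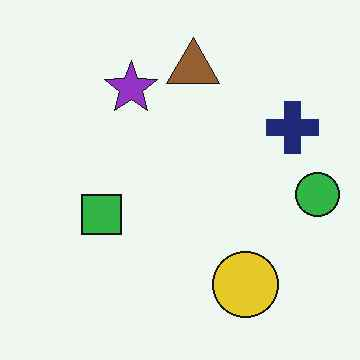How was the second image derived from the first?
The second image is the first given moderate JPEG compression.

Blocky 8×8 compression artifacts appear around shape edges and the flat background shows ringing — characteristic JPEG degradation.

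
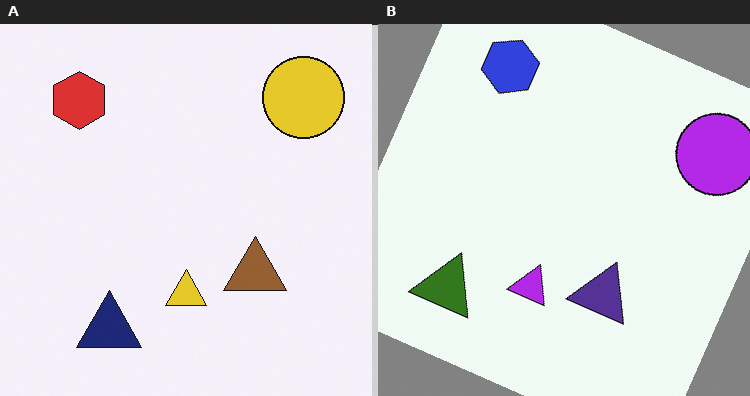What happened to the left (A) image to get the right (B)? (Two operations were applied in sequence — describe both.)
Hue-shifted through roughly half the color wheel, then rotated clockwise by a moderate amount.

Every shape's color has rotated by the same amount around the hue wheel — a uniform hue shift. Every shape is tilted by the same angle and the image corners show triangular fill wedges — a whole-image rotation by a non-right angle.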